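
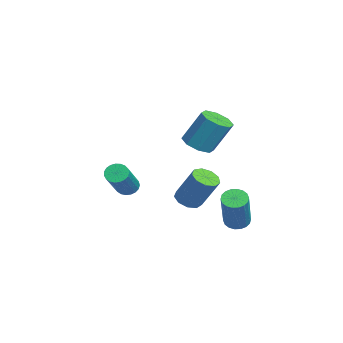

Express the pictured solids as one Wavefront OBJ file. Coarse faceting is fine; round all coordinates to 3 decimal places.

v -0.144 2.856 -3.044
v 0.144 2.504 -3.316
v 1.391 2.232 -1.649
v 1.104 2.584 -1.376
v 0.252 2.708 -3.364
v 1.499 2.436 -1.696
v 0.282 2.941 -3.348
v 1.529 2.67 -1.681
v 0.227 3.158 -3.272
v 1.475 2.886 -1.605
v 0.099 3.315 -3.151
v 1.347 3.043 -1.483
v -0.077 3.38 -3.008
v 1.171 3.109 -1.341
v -0.266 3.342 -2.873
v 0.981 3.071 -1.205
v -0.431 3.208 -2.771
v 0.816 2.936 -1.104
v -0.539 3.004 -2.724
v 0.708 2.732 -1.056
v -0.569 2.77 -2.739
v 0.678 2.499 -1.072
v -0.515 2.554 -2.815
v 0.733 2.282 -1.148
v -0.387 2.397 -2.937
v 0.861 2.125 -1.269
v -0.211 2.331 -3.079
v 1.037 2.06 -1.412
v -0.021 2.369 -3.215
v 1.226 2.098 -1.547
v -2.577 1.617 0.125
v -2.057 2.02 -0.167
v -1.843 2.767 1.243
v -2.363 2.363 1.535
v -2.555 2.251 -0.214
v -2.341 2.998 1.196
v -3.066 2.111 -0.063
v -2.852 2.857 1.348
v -3.29 1.681 0.199
v -3.077 2.427 1.609
v -3.097 1.213 0.417
v -2.883 1.96 1.827
v -2.599 0.982 0.464
v -2.385 1.729 1.874
v -2.088 1.123 0.312
v -1.874 1.869 1.723
v -1.863 1.553 0.051
v -1.65 2.299 1.461
v -4.622 -0.999 -2.837
v -4.272 -0.88 -3.189
v -2.768 -1.422 -1.874
v -3.118 -1.541 -1.523
v -4.296 -0.696 -3.086
v -2.791 -1.238 -1.771
v -4.376 -0.564 -2.94
v -2.872 -1.106 -1.625
v -4.498 -0.508 -2.776
v -2.994 -1.05 -1.462
v -4.642 -0.536 -2.623
v -3.138 -1.079 -1.309
v -4.783 -0.645 -2.507
v -3.279 -1.187 -1.193
v -4.896 -0.815 -2.448
v -3.391 -1.357 -1.134
v -4.961 -1.016 -2.457
v -3.457 -1.558 -1.142
v -4.968 -1.215 -2.531
v -3.464 -1.757 -1.216
v -4.915 -1.376 -2.658
v -3.411 -1.918 -1.343
v -4.811 -1.472 -2.816
v -3.307 -2.014 -1.501
v -4.675 -1.486 -2.978
v -3.171 -2.028 -1.663
v -4.53 -1.416 -3.115
v -3.025 -1.958 -1.801
v -4.4 -1.274 -3.205
v -2.896 -1.816 -1.89
v -4.309 -1.084 -3.231
v -2.805 -1.627 -1.916
v -2.032 1.181 -2.637
v -1.462 1.091 -2.834
v -0.878 1.729 -1.441
v -1.448 1.819 -1.243
v -1.596 1.469 -2.951
v -1.012 2.107 -1.558
v -1.933 1.712 -2.921
v -1.35 2.35 -1.527
v -2.317 1.706 -2.758
v -1.734 2.344 -1.364
v -2.568 1.455 -2.538
v -1.984 2.093 -1.144
v -2.567 1.076 -2.364
v -1.984 1.713 -0.971
v -2.316 0.745 -2.318
v -1.733 1.383 -0.925
v -1.932 0.619 -2.421
v -1.349 1.257 -1.028
v -1.595 0.756 -2.625
v -1.011 1.394 -1.232
f 2 1 5
f 2 5 3
f 3 5 6
f 3 6 4
f 5 1 7
f 5 7 6
f 6 7 8
f 6 8 4
f 7 1 9
f 7 9 8
f 8 9 10
f 8 10 4
f 9 1 11
f 9 11 10
f 10 11 12
f 10 12 4
f 11 1 13
f 11 13 12
f 12 13 14
f 12 14 4
f 13 1 15
f 13 15 14
f 14 15 16
f 14 16 4
f 15 1 17
f 15 17 16
f 16 17 18
f 16 18 4
f 17 1 19
f 17 19 18
f 18 19 20
f 18 20 4
f 19 1 21
f 19 21 20
f 20 21 22
f 20 22 4
f 21 1 23
f 21 23 22
f 22 23 24
f 22 24 4
f 23 1 25
f 23 25 24
f 24 25 26
f 24 26 4
f 25 1 27
f 25 27 26
f 26 27 28
f 26 28 4
f 27 1 29
f 27 29 28
f 28 29 30
f 28 30 4
f 29 1 2
f 29 2 30
f 30 2 3
f 30 3 4
f 32 31 35
f 32 35 33
f 33 35 36
f 33 36 34
f 35 31 37
f 35 37 36
f 36 37 38
f 36 38 34
f 37 31 39
f 37 39 38
f 38 39 40
f 38 40 34
f 39 31 41
f 39 41 40
f 40 41 42
f 40 42 34
f 41 31 43
f 41 43 42
f 42 43 44
f 42 44 34
f 43 31 45
f 43 45 44
f 44 45 46
f 44 46 34
f 45 31 47
f 45 47 46
f 46 47 48
f 46 48 34
f 47 31 32
f 47 32 48
f 48 32 33
f 48 33 34
f 50 49 53
f 50 53 51
f 51 53 54
f 51 54 52
f 53 49 55
f 53 55 54
f 54 55 56
f 54 56 52
f 55 49 57
f 55 57 56
f 56 57 58
f 56 58 52
f 57 49 59
f 57 59 58
f 58 59 60
f 58 60 52
f 59 49 61
f 59 61 60
f 60 61 62
f 60 62 52
f 61 49 63
f 61 63 62
f 62 63 64
f 62 64 52
f 63 49 65
f 63 65 64
f 64 65 66
f 64 66 52
f 65 49 67
f 65 67 66
f 66 67 68
f 66 68 52
f 67 49 69
f 67 69 68
f 68 69 70
f 68 70 52
f 69 49 71
f 69 71 70
f 70 71 72
f 70 72 52
f 71 49 73
f 71 73 72
f 72 73 74
f 72 74 52
f 73 49 75
f 73 75 74
f 74 75 76
f 74 76 52
f 75 49 77
f 75 77 76
f 76 77 78
f 76 78 52
f 77 49 79
f 77 79 78
f 78 79 80
f 78 80 52
f 79 49 50
f 79 50 80
f 80 50 51
f 80 51 52
f 82 81 85
f 82 85 83
f 83 85 86
f 83 86 84
f 85 81 87
f 85 87 86
f 86 87 88
f 86 88 84
f 87 81 89
f 87 89 88
f 88 89 90
f 88 90 84
f 89 81 91
f 89 91 90
f 90 91 92
f 90 92 84
f 91 81 93
f 91 93 92
f 92 93 94
f 92 94 84
f 93 81 95
f 93 95 94
f 94 95 96
f 94 96 84
f 95 81 97
f 95 97 96
f 96 97 98
f 96 98 84
f 97 81 99
f 97 99 98
f 98 99 100
f 98 100 84
f 99 81 82
f 99 82 100
f 100 82 83
f 100 83 84



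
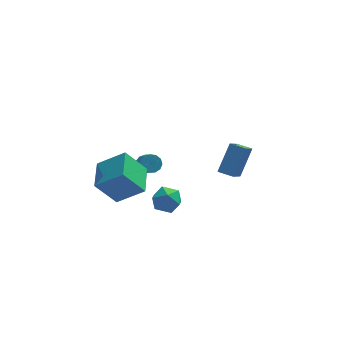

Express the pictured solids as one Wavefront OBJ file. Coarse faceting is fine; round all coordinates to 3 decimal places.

v 1.364 2.508 1.102
v 2.046 3.44 2.39
v 1.9 3.966 -0.237
v 2.582 4.898 1.051
v 2.078 2.142 0.989
v 2.76 3.074 2.277
v 2.614 3.6 -0.35
v 3.296 4.532 0.938
v -1.296 0.602 0.555
v -0.59 0.382 0.91
v -1.97 0.078 1.57
v -1.264 -0.142 1.925
v -1.466 0.651 1.87
v -1.049 0.975 1.242
v -1.511 -0.515 1.238
v -1.094 -0.191 0.61
v -0.723 -0.308 1.332
v -0.695 0.412 1.723
v -1.865 0.048 0.757
v -1.837 0.768 1.148
v -1.961 4.113 0.526
v -1.48 4.304 0.684
v -1.339 2.918 1.931
v -1.819 2.727 1.774
v -1.689 4.44 0.859
v -1.548 3.054 2.106
v -1.983 4.473 0.928
v -1.842 3.087 2.176
v -2.27 4.391 0.87
v -2.129 3.005 2.118
v -2.459 4.221 0.703
v -2.318 2.835 1.95
v -2.49 4.017 0.479
v -2.349 2.631 1.727
v -2.352 3.843 0.271
v -2.211 2.457 1.518
v -2.091 3.755 0.143
v -1.95 2.369 1.391
v -1.787 3.781 0.137
v -1.646 2.395 1.385
v -1.539 3.912 0.255
v -1.398 2.526 1.502
v -1.425 4.107 0.459
v -1.284 2.721 1.706
v -3.674 -0.687 2.11
v -4.677 -0.72 3.432
v -3.469 0.908 2.305
v -4.472 0.875 3.627
v -2.368 -0.975 3.093
v -3.371 -1.008 4.415
v -2.163 0.62 3.288
v -3.166 0.587 4.61
f 2 4 1
f 5 2 1
f 1 4 3
f 3 5 1
f 2 8 4
f 6 2 5
f 6 8 2
f 4 8 3
f 7 5 3
f 3 8 7
f 7 6 5
f 8 6 7
f 9 20 14
f 9 14 10
f 9 10 16
f 9 16 19
f 9 19 20
f 10 14 18
f 14 20 13
f 20 19 11
f 19 16 15
f 16 10 17
f 12 18 13
f 12 13 11
f 12 11 15
f 12 15 17
f 12 17 18
f 13 18 14
f 11 13 20
f 15 11 19
f 17 15 16
f 18 17 10
f 22 21 25
f 22 25 23
f 23 25 26
f 23 26 24
f 25 21 27
f 25 27 26
f 26 27 28
f 26 28 24
f 27 21 29
f 27 29 28
f 28 29 30
f 28 30 24
f 29 21 31
f 29 31 30
f 30 31 32
f 30 32 24
f 31 21 33
f 31 33 32
f 32 33 34
f 32 34 24
f 33 21 35
f 33 35 34
f 34 35 36
f 34 36 24
f 35 21 37
f 35 37 36
f 36 37 38
f 36 38 24
f 37 21 39
f 37 39 38
f 38 39 40
f 38 40 24
f 39 21 41
f 39 41 40
f 40 41 42
f 40 42 24
f 41 21 43
f 41 43 42
f 42 43 44
f 42 44 24
f 43 21 22
f 43 22 44
f 44 22 23
f 44 23 24
f 46 48 45
f 49 46 45
f 45 48 47
f 47 49 45
f 46 52 48
f 50 46 49
f 50 52 46
f 48 52 47
f 51 49 47
f 47 52 51
f 51 50 49
f 52 50 51



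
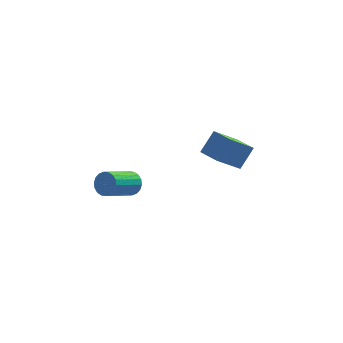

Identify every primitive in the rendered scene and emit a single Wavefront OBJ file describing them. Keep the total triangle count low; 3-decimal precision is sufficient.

v 3.373 1.767 -2.427
v 1.957 1.062 -1.06
v 2.585 3.008 -2.603
v 1.169 2.303 -1.236
v 4.191 2.457 -1.224
v 2.775 1.752 0.143
v 3.403 3.698 -1.4
v 1.987 2.993 -0.033
v -3.01 -1.88 -0.282
v -2.581 -1.842 0.369
v -4.001 -3.002 1.372
v -4.43 -3.04 0.722
v -2.788 -1.565 0.396
v -4.208 -2.725 1.4
v -3.039 -1.35 0.29
v -4.459 -2.51 1.293
v -3.285 -1.24 0.07
v -4.704 -2.4 1.074
v -3.476 -1.257 -0.219
v -4.895 -2.417 0.784
v -3.574 -1.397 -0.521
v -4.994 -2.557 0.482
v -3.561 -1.633 -0.776
v -4.981 -2.793 0.228
v -3.439 -1.918 -0.932
v -4.859 -3.078 0.071
v -3.232 -2.195 -0.96
v -4.652 -3.355 0.044
v -2.981 -2.41 -0.853
v -4.401 -3.57 0.15
v -2.736 -2.52 -0.634
v -4.155 -3.68 0.37
v -2.545 -2.503 -0.344
v -3.964 -3.663 0.659
v -2.446 -2.363 -0.042
v -3.866 -3.523 0.961
v -2.459 -2.127 0.212
v -3.879 -3.287 1.216
f 2 4 1
f 5 2 1
f 1 4 3
f 3 5 1
f 2 8 4
f 6 2 5
f 6 8 2
f 4 8 3
f 7 5 3
f 3 8 7
f 7 6 5
f 8 6 7
f 10 9 13
f 10 13 11
f 11 13 14
f 11 14 12
f 13 9 15
f 13 15 14
f 14 15 16
f 14 16 12
f 15 9 17
f 15 17 16
f 16 17 18
f 16 18 12
f 17 9 19
f 17 19 18
f 18 19 20
f 18 20 12
f 19 9 21
f 19 21 20
f 20 21 22
f 20 22 12
f 21 9 23
f 21 23 22
f 22 23 24
f 22 24 12
f 23 9 25
f 23 25 24
f 24 25 26
f 24 26 12
f 25 9 27
f 25 27 26
f 26 27 28
f 26 28 12
f 27 9 29
f 27 29 28
f 28 29 30
f 28 30 12
f 29 9 31
f 29 31 30
f 30 31 32
f 30 32 12
f 31 9 33
f 31 33 32
f 32 33 34
f 32 34 12
f 33 9 35
f 33 35 34
f 34 35 36
f 34 36 12
f 35 9 37
f 35 37 36
f 36 37 38
f 36 38 12
f 37 9 10
f 37 10 38
f 38 10 11
f 38 11 12



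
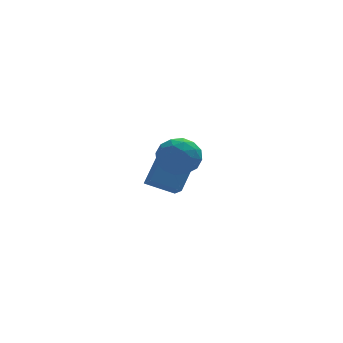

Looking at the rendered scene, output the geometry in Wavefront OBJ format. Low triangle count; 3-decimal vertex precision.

v -0.209 -2.328 4.368
v 0.72 -2.153 3.615
v -0.7 -3.947 3.385
v 0.229 -3.772 2.632
v 0.433 -4.081 3.783
v 0.737 -3.081 4.391
v -0.717 -3.019 2.609
v -0.413 -2.019 3.217
v 0.407 -2.58 2.528
v 1.118 -3.236 3.254
v -1.098 -2.864 3.746
v -0.387 -3.52 4.472
v 0.299 -2.098 4.078
v -0.279 -4.002 2.922
v -0.159 -4.183 3.599
v 0.388 -4.08 3.156
v 0.308 -2.644 4.534
v 0.855 -2.541 4.091
v 0.686 -3.674 4.19
v -0.835 -3.559 2.909
v -0.288 -3.456 2.466
v -0.368 -2.02 3.844
v 0.179 -1.917 3.401
v -0.666 -2.426 2.81
v 0.661 -2.247 2.996
v 0.372 -3.198 2.419
v -0.184 -2.756 2.405
v -0.006 -2.168 2.762
v 1.079 -2.632 3.423
v 0.79 -3.584 2.845
v 0.91 -3.766 3.522
v 1.088 -3.178 3.879
v 0.894 -2.884 2.784
v -0.77 -2.516 4.155
v -1.059 -3.468 3.577
v -1.068 -2.922 3.121
v -0.89 -2.334 3.478
v -0.352 -2.902 4.581
v -0.641 -3.853 4.004
v 0.026 -3.932 4.238
v 0.204 -3.344 4.595
v -0.874 -3.216 4.216
v -0.321 2.018 -0.44
v 0.687 3.114 1.153
v -0.42 3.148 -1.154
v 0.588 4.243 0.439
v 1.252 1.677 -1.199
v 2.26 2.772 0.394
v 1.153 2.806 -1.913
v 2.161 3.902 -0.32
f 1 38 17
f 38 12 41
f 17 41 6
f 38 41 17
f 1 17 13
f 17 6 18
f 13 18 2
f 17 18 13
f 1 13 22
f 13 2 23
f 22 23 8
f 13 23 22
f 1 22 34
f 22 8 37
f 34 37 11
f 22 37 34
f 1 34 38
f 34 11 42
f 38 42 12
f 34 42 38
f 2 18 29
f 18 6 32
f 29 32 10
f 18 32 29
f 6 41 19
f 41 12 40
f 19 40 5
f 41 40 19
f 12 42 39
f 42 11 35
f 39 35 3
f 42 35 39
f 11 37 36
f 37 8 24
f 36 24 7
f 37 24 36
f 8 23 28
f 23 2 25
f 28 25 9
f 23 25 28
f 4 30 16
f 30 10 31
f 16 31 5
f 30 31 16
f 4 16 14
f 16 5 15
f 14 15 3
f 16 15 14
f 4 14 21
f 14 3 20
f 21 20 7
f 14 20 21
f 4 21 26
f 21 7 27
f 26 27 9
f 21 27 26
f 4 26 30
f 26 9 33
f 30 33 10
f 26 33 30
f 5 31 19
f 31 10 32
f 19 32 6
f 31 32 19
f 3 15 39
f 15 5 40
f 39 40 12
f 15 40 39
f 7 20 36
f 20 3 35
f 36 35 11
f 20 35 36
f 9 27 28
f 27 7 24
f 28 24 8
f 27 24 28
f 10 33 29
f 33 9 25
f 29 25 2
f 33 25 29
f 44 46 43
f 47 44 43
f 43 46 45
f 45 47 43
f 44 50 46
f 48 44 47
f 48 50 44
f 46 50 45
f 49 47 45
f 45 50 49
f 49 48 47
f 50 48 49



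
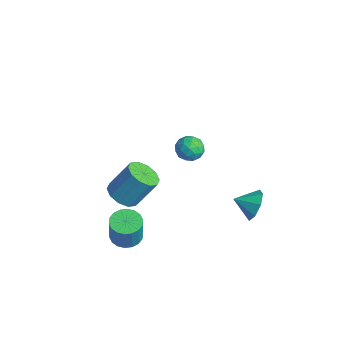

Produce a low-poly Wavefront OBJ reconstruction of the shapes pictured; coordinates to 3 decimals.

v 1.901 -0.148 4.041
v 2.45 -0.468 4.592
v 1.97 -1.292 3.308
v 2.519 -1.612 3.859
v 1.717 -1.495 4.084
v 1.675 -0.788 4.537
v 2.745 -0.972 3.363
v 2.703 -0.265 3.816
v 2.972 -0.977 4.173
v 2.336 -1.301 4.618
v 2.084 -0.459 3.282
v 1.448 -0.783 3.727
v 2.17 -0.207 4.381
v 2.25 -1.553 3.519
v 1.779 -1.484 3.651
v 2.102 -1.672 3.975
v 1.714 -0.396 4.349
v 2.037 -0.584 4.673
v 1.605 -1.188 4.374
v 2.383 -1.176 3.227
v 2.706 -1.364 3.551
v 2.318 -0.088 3.925
v 2.641 -0.276 4.249
v 2.815 -0.572 3.526
v 2.799 -0.695 4.458
v 2.839 -1.368 4.027
v 2.973 -0.991 3.736
v 2.948 -0.575 4.002
v 2.426 -0.885 4.72
v 2.466 -1.558 4.289
v 1.994 -1.489 4.422
v 1.97 -1.073 4.688
v 2.732 -1.185 4.474
v 1.954 -0.202 3.611
v 1.994 -0.875 3.18
v 2.45 -0.687 3.212
v 2.426 -0.271 3.478
v 1.581 -0.392 3.873
v 1.621 -1.065 3.442
v 1.472 -1.185 3.898
v 1.447 -0.769 4.164
v 1.688 -0.575 3.426
v -2.434 -2.68 -3.262
v -1.405 -2.832 -3.411
v -0.978 -1.691 -1.628
v -2.006 -1.54 -1.478
v -1.575 -2.286 -3.72
v -1.148 -1.145 -1.936
v -2.072 -1.892 -3.853
v -1.645 -0.751 -2.069
v -2.708 -1.798 -3.761
v -2.281 -0.657 -1.977
v -3.239 -2.042 -3.478
v -2.811 -0.901 -1.694
v -3.462 -2.529 -3.112
v -3.035 -1.388 -1.329
v -3.292 -3.075 -2.804
v -2.865 -1.934 -1.02
v -2.795 -3.469 -2.671
v -2.368 -2.328 -0.887
v -2.159 -3.563 -2.763
v -1.732 -2.422 -0.979
v -1.629 -3.319 -3.046
v -1.201 -2.178 -1.262
v 1.944 3.326 -3.084
v 2.509 2.685 -3.728
v 1.376 2.294 -2.556
v 2.893 2.836 -3.02
v 2.721 3.273 -2.35
v 2.094 3.742 -2.109
v 1.379 3.966 -2.44
v 0.995 3.816 -3.147
v 1.167 3.378 -3.818
v 1.794 2.91 -4.058
v 0.188 -3.723 -4.209
v 1.086 -3.797 -4.439
v 1.51 -3.991 -2.721
v 0.612 -3.917 -2.491
v 1.039 -3.39 -4.381
v 1.463 -3.583 -2.664
v 0.823 -3.049 -4.29
v 1.247 -3.242 -2.572
v 0.482 -2.841 -4.182
v 0.906 -3.035 -2.464
v 0.082 -2.808 -4.08
v 0.506 -3.002 -2.362
v -0.297 -2.957 -4.003
v 0.127 -3.15 -2.285
v -0.579 -3.257 -3.967
v -0.155 -3.45 -2.249
v -0.71 -3.649 -3.979
v -0.286 -3.843 -2.261
v -0.663 -4.057 -4.036
v -0.239 -4.25 -2.319
v -0.447 -4.398 -4.128
v -0.023 -4.591 -2.41
v -0.106 -4.605 -4.236
v 0.318 -4.799 -2.518
v 0.294 -4.638 -4.338
v 0.718 -4.832 -2.62
v 0.673 -4.49 -4.415
v 1.097 -4.683 -2.697
v 0.955 -4.19 -4.451
v 1.379 -4.383 -2.733
f 1 38 17
f 38 12 41
f 17 41 6
f 38 41 17
f 1 17 13
f 17 6 18
f 13 18 2
f 17 18 13
f 1 13 22
f 13 2 23
f 22 23 8
f 13 23 22
f 1 22 34
f 22 8 37
f 34 37 11
f 22 37 34
f 1 34 38
f 34 11 42
f 38 42 12
f 34 42 38
f 2 18 29
f 18 6 32
f 29 32 10
f 18 32 29
f 6 41 19
f 41 12 40
f 19 40 5
f 41 40 19
f 12 42 39
f 42 11 35
f 39 35 3
f 42 35 39
f 11 37 36
f 37 8 24
f 36 24 7
f 37 24 36
f 8 23 28
f 23 2 25
f 28 25 9
f 23 25 28
f 4 30 16
f 30 10 31
f 16 31 5
f 30 31 16
f 4 16 14
f 16 5 15
f 14 15 3
f 16 15 14
f 4 14 21
f 14 3 20
f 21 20 7
f 14 20 21
f 4 21 26
f 21 7 27
f 26 27 9
f 21 27 26
f 4 26 30
f 26 9 33
f 30 33 10
f 26 33 30
f 5 31 19
f 31 10 32
f 19 32 6
f 31 32 19
f 3 15 39
f 15 5 40
f 39 40 12
f 15 40 39
f 7 20 36
f 20 3 35
f 36 35 11
f 20 35 36
f 9 27 28
f 27 7 24
f 28 24 8
f 27 24 28
f 10 33 29
f 33 9 25
f 29 25 2
f 33 25 29
f 44 43 47
f 44 47 45
f 45 47 48
f 45 48 46
f 47 43 49
f 47 49 48
f 48 49 50
f 48 50 46
f 49 43 51
f 49 51 50
f 50 51 52
f 50 52 46
f 51 43 53
f 51 53 52
f 52 53 54
f 52 54 46
f 53 43 55
f 53 55 54
f 54 55 56
f 54 56 46
f 55 43 57
f 55 57 56
f 56 57 58
f 56 58 46
f 57 43 59
f 57 59 58
f 58 59 60
f 58 60 46
f 59 43 61
f 59 61 60
f 60 61 62
f 60 62 46
f 61 43 63
f 61 63 62
f 62 63 64
f 62 64 46
f 63 43 44
f 63 44 64
f 64 44 45
f 64 45 46
f 66 65 68
f 66 68 67
f 68 65 69
f 68 69 67
f 69 65 70
f 69 70 67
f 70 65 71
f 70 71 67
f 71 65 72
f 71 72 67
f 72 65 73
f 72 73 67
f 73 65 74
f 73 74 67
f 74 65 66
f 74 66 67
f 76 75 79
f 76 79 77
f 77 79 80
f 77 80 78
f 79 75 81
f 79 81 80
f 80 81 82
f 80 82 78
f 81 75 83
f 81 83 82
f 82 83 84
f 82 84 78
f 83 75 85
f 83 85 84
f 84 85 86
f 84 86 78
f 85 75 87
f 85 87 86
f 86 87 88
f 86 88 78
f 87 75 89
f 87 89 88
f 88 89 90
f 88 90 78
f 89 75 91
f 89 91 90
f 90 91 92
f 90 92 78
f 91 75 93
f 91 93 92
f 92 93 94
f 92 94 78
f 93 75 95
f 93 95 94
f 94 95 96
f 94 96 78
f 95 75 97
f 95 97 96
f 96 97 98
f 96 98 78
f 97 75 99
f 97 99 98
f 98 99 100
f 98 100 78
f 99 75 101
f 99 101 100
f 100 101 102
f 100 102 78
f 101 75 103
f 101 103 102
f 102 103 104
f 102 104 78
f 103 75 76
f 103 76 104
f 104 76 77
f 104 77 78



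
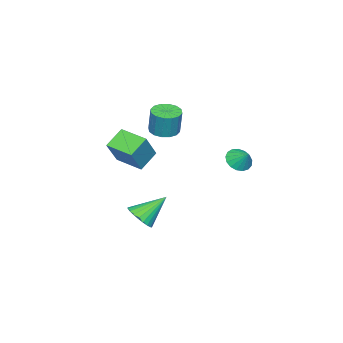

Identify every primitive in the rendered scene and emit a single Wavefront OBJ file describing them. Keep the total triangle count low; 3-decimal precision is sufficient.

v -3.666 2.754 -0.474
v -2.833 2.653 -0.7
v -3.354 3.526 0.334
v -2.965 2.963 -0.945
v -3.258 3.225 -1.081
v -3.645 3.379 -1.079
v -4.037 3.391 -0.938
v -4.344 3.256 -0.691
v -4.495 3.006 -0.394
v -4.457 2.699 -0.115
v -4.238 2.405 0.081
v -3.888 2.19 0.15
v -3.487 2.105 0.076
v -3.127 2.169 -0.124
v -2.891 2.366 -0.404
v 2.413 -0.228 -3.138
v 2.76 -0.786 -2.424
v 1.247 0.808 -1.762
v 3.01 -0.503 -2.425
v 3.17 -0.178 -2.534
v 3.215 0.14 -2.735
v 3.138 0.401 -2.998
v 2.95 0.567 -3.282
v 2.68 0.611 -3.544
v 2.37 0.528 -3.744
v 2.066 0.33 -3.852
v 1.816 0.046 -3.851
v 1.656 -0.279 -3.742
v 1.611 -0.596 -3.541
v 1.688 -0.857 -3.278
v 1.876 -1.023 -2.994
v 2.146 -1.068 -2.732
v 2.456 -0.984 -2.532
v 2.338 -0.747 2.545
v 3.535 -0.653 4.182
v 2.543 0.933 2.299
v 3.74 1.027 3.935
v 3.48 -1.007 1.725
v 4.677 -0.913 3.361
v 3.685 0.673 1.478
v 4.882 0.767 3.115
v -1.591 -0.984 1.927
v -0.753 -0.665 1.772
v -0.551 -0.396 3.418
v -1.389 -0.716 3.573
v -1.034 -0.288 1.745
v -0.832 -0.019 3.391
v -1.464 -0.098 1.767
v -1.262 0.171 3.413
v -1.928 -0.145 1.831
v -1.727 0.124 3.477
v -2.302 -0.417 1.921
v -2.1 -0.148 3.568
v -2.485 -0.841 2.013
v -2.284 -0.572 3.659
v -2.429 -1.304 2.082
v -2.227 -1.035 3.728
v -2.148 -1.681 2.109
v -1.946 -1.412 3.755
v -1.718 -1.871 2.087
v -1.516 -1.602 3.733
v -1.253 -1.824 2.023
v -1.052 -1.555 3.669
v -0.88 -1.552 1.932
v -0.678 -1.283 3.579
v -0.696 -1.128 1.841
v -0.495 -0.859 3.487
f 2 1 4
f 2 4 3
f 4 1 5
f 4 5 3
f 5 1 6
f 5 6 3
f 6 1 7
f 6 7 3
f 7 1 8
f 7 8 3
f 8 1 9
f 8 9 3
f 9 1 10
f 9 10 3
f 10 1 11
f 10 11 3
f 11 1 12
f 11 12 3
f 12 1 13
f 12 13 3
f 13 1 14
f 13 14 3
f 14 1 15
f 14 15 3
f 15 1 2
f 15 2 3
f 17 16 19
f 17 19 18
f 19 16 20
f 19 20 18
f 20 16 21
f 20 21 18
f 21 16 22
f 21 22 18
f 22 16 23
f 22 23 18
f 23 16 24
f 23 24 18
f 24 16 25
f 24 25 18
f 25 16 26
f 25 26 18
f 26 16 27
f 26 27 18
f 27 16 28
f 27 28 18
f 28 16 29
f 28 29 18
f 29 16 30
f 29 30 18
f 30 16 31
f 30 31 18
f 31 16 32
f 31 32 18
f 32 16 33
f 32 33 18
f 33 16 17
f 33 17 18
f 35 37 34
f 38 35 34
f 34 37 36
f 36 38 34
f 35 41 37
f 39 35 38
f 39 41 35
f 37 41 36
f 40 38 36
f 36 41 40
f 40 39 38
f 41 39 40
f 43 42 46
f 43 46 44
f 44 46 47
f 44 47 45
f 46 42 48
f 46 48 47
f 47 48 49
f 47 49 45
f 48 42 50
f 48 50 49
f 49 50 51
f 49 51 45
f 50 42 52
f 50 52 51
f 51 52 53
f 51 53 45
f 52 42 54
f 52 54 53
f 53 54 55
f 53 55 45
f 54 42 56
f 54 56 55
f 55 56 57
f 55 57 45
f 56 42 58
f 56 58 57
f 57 58 59
f 57 59 45
f 58 42 60
f 58 60 59
f 59 60 61
f 59 61 45
f 60 42 62
f 60 62 61
f 61 62 63
f 61 63 45
f 62 42 64
f 62 64 63
f 63 64 65
f 63 65 45
f 64 42 66
f 64 66 65
f 65 66 67
f 65 67 45
f 66 42 43
f 66 43 67
f 67 43 44
f 67 44 45



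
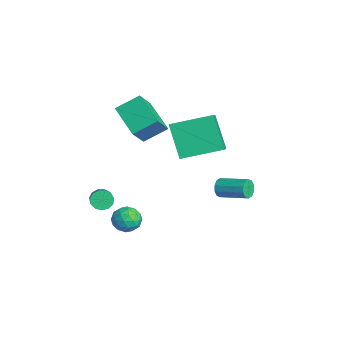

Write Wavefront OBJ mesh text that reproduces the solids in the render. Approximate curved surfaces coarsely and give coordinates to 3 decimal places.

v -5.147 -1.893 1.637
v -4.387 -2.616 2.791
v -5.093 -0.7 2.348
v -4.333 -1.423 3.503
v -3.507 -1.477 0.817
v -2.747 -2.2 1.972
v -3.453 -0.284 1.529
v -2.693 -1.007 2.683
v -2.966 2.175 -2.841
v -2.69 2.099 -3.322
v -1.657 3.19 -2.9
v -1.934 3.265 -2.419
v -2.928 2.345 -3.373
v -1.896 3.436 -2.951
v -3.181 2.526 -3.221
v -2.149 3.616 -2.799
v -3.352 2.572 -2.924
v -2.32 3.663 -2.501
v -3.376 2.467 -2.595
v -2.343 3.557 -2.172
v -3.243 2.25 -2.36
v -2.21 3.341 -1.938
v -3.004 2.004 -2.309
v -1.972 3.095 -1.887
v -2.751 1.824 -2.461
v -1.719 2.914 -2.039
v -2.58 1.777 -2.759
v -1.548 2.868 -2.336
v -2.557 1.883 -3.088
v -1.524 2.973 -2.665
v -4.485 -3.362 -3.611
v -4.154 -3.119 -4.02
v -2.724 -3.415 -3.039
v -3.055 -3.658 -2.629
v -4.243 -2.878 -3.818
v -2.812 -3.174 -2.837
v -4.408 -2.791 -3.551
v -2.978 -3.086 -2.569
v -4.599 -2.885 -3.302
v -3.168 -3.18 -2.32
v -4.753 -3.13 -3.151
v -3.322 -3.426 -2.17
v -4.822 -3.45 -3.146
v -3.391 -3.745 -2.165
v -4.784 -3.741 -3.289
v -3.354 -4.037 -2.308
v -4.652 -3.913 -3.534
v -3.221 -4.208 -2.552
v -4.466 -3.909 -3.803
v -3.036 -4.205 -2.822
v -4.287 -3.732 -4.011
v -2.856 -4.028 -3.03
v -4.171 -3.438 -4.092
v -2.74 -3.733 -3.111
v -0.395 -2.81 -1.773
v 0.223 -2.714 -2.199
v 0.077 -3.846 -1.321
v 0.695 -3.75 -1.747
v 0.559 -3.283 -1.167
v 0.268 -2.642 -1.447
v 0.032 -3.918 -2.073
v -0.259 -3.277 -2.353
v 0.488 -3.399 -2.385
v 0.813 -3.007 -1.825
v -0.513 -3.553 -1.695
v -0.188 -3.161 -1.135
v -0.127 -2.671 -2.026
v 0.427 -3.889 -1.494
v 0.347 -3.614 -1.154
v 0.711 -3.558 -1.404
v -0.101 -2.629 -1.584
v 0.262 -2.573 -1.834
v 0.459 -2.907 -1.228
v 0.038 -3.987 -1.686
v 0.401 -3.931 -1.936
v -0.411 -3.002 -2.116
v -0.047 -2.946 -2.366
v -0.159 -3.653 -2.292
v 0.392 -3.017 -2.385
v 0.669 -3.626 -2.12
v 0.279 -3.725 -2.311
v 0.108 -3.348 -2.476
v 0.583 -2.787 -2.056
v 0.86 -3.396 -1.791
v 0.78 -3.121 -1.45
v 0.609 -2.745 -1.614
v 0.738 -3.189 -2.165
v -0.56 -3.164 -1.729
v -0.283 -3.773 -1.464
v -0.309 -3.815 -1.906
v -0.48 -3.439 -2.07
v -0.369 -2.934 -1.4
v -0.092 -3.543 -1.135
v 0.192 -3.212 -1.044
v 0.021 -2.835 -1.209
v -0.438 -3.371 -1.355
v -3.356 -0.16 1.887
v -1.867 -0.703 2.934
v -2.974 1.881 2.401
v -1.484 1.339 3.448
v -2.156 0.021 0.272
v -0.666 -0.521 1.319
v -1.773 2.063 0.786
v -0.284 1.52 1.833
f 2 4 1
f 5 2 1
f 1 4 3
f 3 5 1
f 2 8 4
f 6 2 5
f 6 8 2
f 4 8 3
f 7 5 3
f 3 8 7
f 7 6 5
f 8 6 7
f 10 9 13
f 10 13 11
f 11 13 14
f 11 14 12
f 13 9 15
f 13 15 14
f 14 15 16
f 14 16 12
f 15 9 17
f 15 17 16
f 16 17 18
f 16 18 12
f 17 9 19
f 17 19 18
f 18 19 20
f 18 20 12
f 19 9 21
f 19 21 20
f 20 21 22
f 20 22 12
f 21 9 23
f 21 23 22
f 22 23 24
f 22 24 12
f 23 9 25
f 23 25 24
f 24 25 26
f 24 26 12
f 25 9 27
f 25 27 26
f 26 27 28
f 26 28 12
f 27 9 29
f 27 29 28
f 28 29 30
f 28 30 12
f 29 9 10
f 29 10 30
f 30 10 11
f 30 11 12
f 32 31 35
f 32 35 33
f 33 35 36
f 33 36 34
f 35 31 37
f 35 37 36
f 36 37 38
f 36 38 34
f 37 31 39
f 37 39 38
f 38 39 40
f 38 40 34
f 39 31 41
f 39 41 40
f 40 41 42
f 40 42 34
f 41 31 43
f 41 43 42
f 42 43 44
f 42 44 34
f 43 31 45
f 43 45 44
f 44 45 46
f 44 46 34
f 45 31 47
f 45 47 46
f 46 47 48
f 46 48 34
f 47 31 49
f 47 49 48
f 48 49 50
f 48 50 34
f 49 31 51
f 49 51 50
f 50 51 52
f 50 52 34
f 51 31 53
f 51 53 52
f 52 53 54
f 52 54 34
f 53 31 32
f 53 32 54
f 54 32 33
f 54 33 34
f 55 92 71
f 92 66 95
f 71 95 60
f 92 95 71
f 55 71 67
f 71 60 72
f 67 72 56
f 71 72 67
f 55 67 76
f 67 56 77
f 76 77 62
f 67 77 76
f 55 76 88
f 76 62 91
f 88 91 65
f 76 91 88
f 55 88 92
f 88 65 96
f 92 96 66
f 88 96 92
f 56 72 83
f 72 60 86
f 83 86 64
f 72 86 83
f 60 95 73
f 95 66 94
f 73 94 59
f 95 94 73
f 66 96 93
f 96 65 89
f 93 89 57
f 96 89 93
f 65 91 90
f 91 62 78
f 90 78 61
f 91 78 90
f 62 77 82
f 77 56 79
f 82 79 63
f 77 79 82
f 58 84 70
f 84 64 85
f 70 85 59
f 84 85 70
f 58 70 68
f 70 59 69
f 68 69 57
f 70 69 68
f 58 68 75
f 68 57 74
f 75 74 61
f 68 74 75
f 58 75 80
f 75 61 81
f 80 81 63
f 75 81 80
f 58 80 84
f 80 63 87
f 84 87 64
f 80 87 84
f 59 85 73
f 85 64 86
f 73 86 60
f 85 86 73
f 57 69 93
f 69 59 94
f 93 94 66
f 69 94 93
f 61 74 90
f 74 57 89
f 90 89 65
f 74 89 90
f 63 81 82
f 81 61 78
f 82 78 62
f 81 78 82
f 64 87 83
f 87 63 79
f 83 79 56
f 87 79 83
f 98 100 97
f 101 98 97
f 97 100 99
f 99 101 97
f 98 104 100
f 102 98 101
f 102 104 98
f 100 104 99
f 103 101 99
f 99 104 103
f 103 102 101
f 104 102 103



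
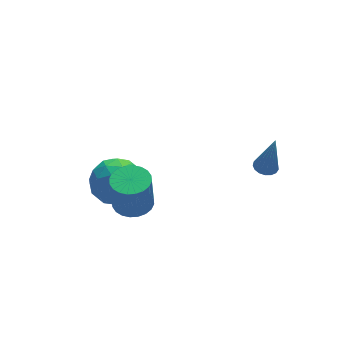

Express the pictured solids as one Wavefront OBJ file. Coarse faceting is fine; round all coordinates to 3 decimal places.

v 2.718 -3.455 1.416
v 3.14 -3.727 1.323
v 2.982 -3.665 3.224
v 3.221 -3.497 1.338
v 3.186 -3.258 1.37
v 3.045 -3.064 1.413
v 2.829 -2.959 1.457
v 2.587 -2.968 1.491
v 2.376 -3.089 1.508
v 2.243 -3.294 1.503
v 2.219 -3.535 1.479
v 2.309 -3.759 1.44
v 2.493 -3.913 1.395
v 2.729 -3.962 1.355
v 2.962 -3.895 1.329
v -2.992 1.039 -2.067
v -2.174 1.709 -1.502
v -1.586 0.191 -3.098
v -0.768 0.861 -2.533
v -1.357 0.004 -1.936
v -2.227 0.529 -1.299
v -1.533 1.371 -3.301
v -2.403 1.896 -2.664
v -1.273 1.914 -2.264
v -1.164 1.069 -1.421
v -2.596 0.831 -3.179
v -2.487 -0.014 -2.336
v -2.707 1.449 -1.694
v -1.053 0.451 -2.906
v -1.4 -0.052 -2.555
v -0.919 0.342 -2.223
v -2.738 0.755 -1.575
v -2.257 1.148 -1.243
v -1.777 0.147 -1.498
v -1.503 0.752 -3.357
v -1.022 1.145 -3.025
v -2.841 1.558 -2.377
v -2.36 1.952 -2.045
v -1.983 1.753 -3.102
v -1.696 1.963 -1.81
v -0.869 1.464 -2.416
v -1.319 1.764 -2.867
v -1.83 2.072 -2.493
v -1.632 1.466 -1.314
v -0.805 0.968 -1.92
v -1.152 0.464 -1.57
v -1.663 0.773 -1.195
v -1.102 1.587 -1.762
v -2.955 0.932 -2.68
v -2.128 0.434 -3.286
v -2.097 1.127 -3.405
v -2.608 1.436 -3.03
v -2.891 0.436 -2.184
v -2.064 -0.063 -2.79
v -1.93 -0.172 -2.107
v -2.441 0.136 -1.733
v -2.658 0.313 -2.838
v -2.322 -2.329 -0.162
v -1.538 -2.098 -0.095
v -1.654 -2.181 1.549
v -2.438 -2.411 1.482
v -1.687 -1.815 -0.091
v -1.803 -1.897 1.553
v -1.932 -1.61 -0.098
v -2.049 -1.693 1.546
v -2.237 -1.515 -0.115
v -2.354 -1.597 1.529
v -2.555 -1.543 -0.139
v -2.671 -1.625 1.505
v -2.837 -1.691 -0.166
v -2.954 -1.773 1.477
v -3.041 -1.936 -0.193
v -3.157 -2.019 1.451
v -3.135 -2.241 -0.215
v -3.252 -2.323 1.429
v -3.106 -2.559 -0.229
v -3.222 -2.642 1.415
v -2.957 -2.843 -0.233
v -3.073 -2.925 1.411
v -2.711 -3.047 -0.226
v -2.828 -3.13 1.418
v -2.406 -3.143 -0.209
v -2.523 -3.225 1.435
v -2.089 -3.115 -0.185
v -2.205 -3.197 1.459
v -1.806 -2.967 -0.157
v -1.923 -3.049 1.486
v -1.603 -2.721 -0.131
v -1.719 -2.804 1.513
v -1.508 -2.417 -0.109
v -1.625 -2.499 1.535
f 2 1 4
f 2 4 3
f 4 1 5
f 4 5 3
f 5 1 6
f 5 6 3
f 6 1 7
f 6 7 3
f 7 1 8
f 7 8 3
f 8 1 9
f 8 9 3
f 9 1 10
f 9 10 3
f 10 1 11
f 10 11 3
f 11 1 12
f 11 12 3
f 12 1 13
f 12 13 3
f 13 1 14
f 13 14 3
f 14 1 15
f 14 15 3
f 15 1 2
f 15 2 3
f 16 53 32
f 53 27 56
f 32 56 21
f 53 56 32
f 16 32 28
f 32 21 33
f 28 33 17
f 32 33 28
f 16 28 37
f 28 17 38
f 37 38 23
f 28 38 37
f 16 37 49
f 37 23 52
f 49 52 26
f 37 52 49
f 16 49 53
f 49 26 57
f 53 57 27
f 49 57 53
f 17 33 44
f 33 21 47
f 44 47 25
f 33 47 44
f 21 56 34
f 56 27 55
f 34 55 20
f 56 55 34
f 27 57 54
f 57 26 50
f 54 50 18
f 57 50 54
f 26 52 51
f 52 23 39
f 51 39 22
f 52 39 51
f 23 38 43
f 38 17 40
f 43 40 24
f 38 40 43
f 19 45 31
f 45 25 46
f 31 46 20
f 45 46 31
f 19 31 29
f 31 20 30
f 29 30 18
f 31 30 29
f 19 29 36
f 29 18 35
f 36 35 22
f 29 35 36
f 19 36 41
f 36 22 42
f 41 42 24
f 36 42 41
f 19 41 45
f 41 24 48
f 45 48 25
f 41 48 45
f 20 46 34
f 46 25 47
f 34 47 21
f 46 47 34
f 18 30 54
f 30 20 55
f 54 55 27
f 30 55 54
f 22 35 51
f 35 18 50
f 51 50 26
f 35 50 51
f 24 42 43
f 42 22 39
f 43 39 23
f 42 39 43
f 25 48 44
f 48 24 40
f 44 40 17
f 48 40 44
f 59 58 62
f 59 62 60
f 60 62 63
f 60 63 61
f 62 58 64
f 62 64 63
f 63 64 65
f 63 65 61
f 64 58 66
f 64 66 65
f 65 66 67
f 65 67 61
f 66 58 68
f 66 68 67
f 67 68 69
f 67 69 61
f 68 58 70
f 68 70 69
f 69 70 71
f 69 71 61
f 70 58 72
f 70 72 71
f 71 72 73
f 71 73 61
f 72 58 74
f 72 74 73
f 73 74 75
f 73 75 61
f 74 58 76
f 74 76 75
f 75 76 77
f 75 77 61
f 76 58 78
f 76 78 77
f 77 78 79
f 77 79 61
f 78 58 80
f 78 80 79
f 79 80 81
f 79 81 61
f 80 58 82
f 80 82 81
f 81 82 83
f 81 83 61
f 82 58 84
f 82 84 83
f 83 84 85
f 83 85 61
f 84 58 86
f 84 86 85
f 85 86 87
f 85 87 61
f 86 58 88
f 86 88 87
f 87 88 89
f 87 89 61
f 88 58 90
f 88 90 89
f 89 90 91
f 89 91 61
f 90 58 59
f 90 59 91
f 91 59 60
f 91 60 61



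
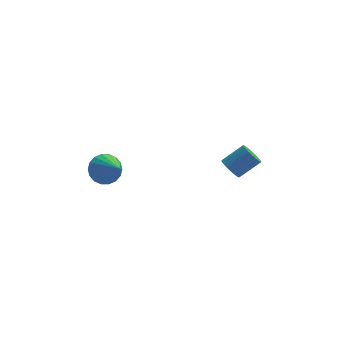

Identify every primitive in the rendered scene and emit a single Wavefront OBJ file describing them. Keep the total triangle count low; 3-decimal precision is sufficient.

v 2.338 2.36 0.359
v 2.735 1.711 0.238
v 3.919 2.252 1.22
v 3.522 2.9 1.341
v 2.843 1.9 0.003
v 4.027 2.441 0.985
v 2.864 2.169 -0.17
v 4.048 2.709 0.812
v 2.794 2.47 -0.251
v 3.978 3.011 0.73
v 2.645 2.753 -0.227
v 3.829 3.293 0.754
v 2.443 2.967 -0.102
v 3.627 3.508 0.879
v 2.223 3.077 0.103
v 3.407 3.617 1.085
v 2.023 3.062 0.352
v 3.207 3.603 1.334
v 1.877 2.926 0.603
v 3.061 3.467 1.585
v 1.811 2.692 0.811
v 2.995 3.233 1.793
v 1.836 2.401 0.942
v 3.02 2.942 1.923
v 1.948 2.102 0.971
v 3.132 2.643 1.953
v 2.127 1.848 0.895
v 3.311 2.389 1.877
v 2.343 1.683 0.726
v 3.527 2.223 1.708
v 2.558 1.634 0.494
v 3.742 2.175 1.475
v -4.365 -0.691 2.155
v -3.855 0.07 2.626
v -3.395 -1.989 3.205
v -4.223 0.012 2.894
v -4.618 -0.185 3.016
v -4.964 -0.482 2.967
v -5.19 -0.821 2.757
v -5.253 -1.134 2.428
v -5.141 -1.359 2.045
v -4.874 -1.452 1.684
v -4.507 -1.394 1.416
v -4.111 -1.197 1.295
v -3.766 -0.9 1.344
v -3.539 -0.561 1.553
v -3.476 -0.248 1.882
v -3.589 -0.023 2.265
f 2 1 5
f 2 5 3
f 3 5 6
f 3 6 4
f 5 1 7
f 5 7 6
f 6 7 8
f 6 8 4
f 7 1 9
f 7 9 8
f 8 9 10
f 8 10 4
f 9 1 11
f 9 11 10
f 10 11 12
f 10 12 4
f 11 1 13
f 11 13 12
f 12 13 14
f 12 14 4
f 13 1 15
f 13 15 14
f 14 15 16
f 14 16 4
f 15 1 17
f 15 17 16
f 16 17 18
f 16 18 4
f 17 1 19
f 17 19 18
f 18 19 20
f 18 20 4
f 19 1 21
f 19 21 20
f 20 21 22
f 20 22 4
f 21 1 23
f 21 23 22
f 22 23 24
f 22 24 4
f 23 1 25
f 23 25 24
f 24 25 26
f 24 26 4
f 25 1 27
f 25 27 26
f 26 27 28
f 26 28 4
f 27 1 29
f 27 29 28
f 28 29 30
f 28 30 4
f 29 1 31
f 29 31 30
f 30 31 32
f 30 32 4
f 31 1 2
f 31 2 32
f 32 2 3
f 32 3 4
f 34 33 36
f 34 36 35
f 36 33 37
f 36 37 35
f 37 33 38
f 37 38 35
f 38 33 39
f 38 39 35
f 39 33 40
f 39 40 35
f 40 33 41
f 40 41 35
f 41 33 42
f 41 42 35
f 42 33 43
f 42 43 35
f 43 33 44
f 43 44 35
f 44 33 45
f 44 45 35
f 45 33 46
f 45 46 35
f 46 33 47
f 46 47 35
f 47 33 48
f 47 48 35
f 48 33 34
f 48 34 35



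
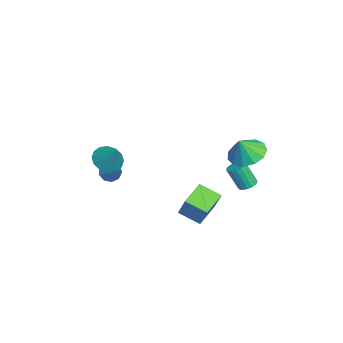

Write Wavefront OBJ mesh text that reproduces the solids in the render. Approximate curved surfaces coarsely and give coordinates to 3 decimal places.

v -0.402 0.731 -2.791
v -1.528 1.494 -2.349
v 0.097 1.759 -3.296
v -1.029 2.522 -2.855
v 0.289 1.018 -1.525
v -0.837 1.781 -1.084
v 0.788 2.046 -2.031
v -0.338 2.809 -1.589
v -3.863 -2.446 -2.042
v -3.464 -2.768 -2.39
v -2.697 -1.894 -1.218
v -3.526 -2.384 -2.559
v -3.746 -2.029 -2.486
v -4.021 -1.869 -2.205
v -4.221 -1.979 -1.847
v -4.254 -2.308 -1.581
v -4.103 -2.701 -1.53
v -3.84 -2.975 -1.719
v -3.587 -3.002 -2.059
v -0.326 4.054 -0.852
v 0.113 3.802 -0.917
v -0.035 3.234 0.288
v -0.474 3.486 0.352
v 0.181 4.011 -0.81
v 0.032 3.443 0.395
v 0.132 4.229 -0.713
v -0.016 3.662 0.492
v -0.021 4.408 -0.648
v -0.169 3.84 0.557
v -0.244 4.505 -0.63
v -0.392 3.938 0.575
v -0.486 4.499 -0.662
v -0.634 3.932 0.542
v -0.691 4.391 -0.739
v -0.839 3.823 0.466
v -0.813 4.205 -0.841
v -0.961 3.638 0.364
v -0.823 3.985 -0.946
v -0.971 3.418 0.259
v -0.719 3.781 -1.029
v -0.867 3.213 0.176
v -0.525 3.639 -1.072
v -0.673 3.071 0.133
v -0.285 3.592 -1.065
v -0.434 3.024 0.14
v -0.055 3.651 -1.009
v -0.204 3.083 0.196
v 2.275 -2.61 2.84
v 2.745 -2.269 2.32
v 3.005 -2.15 3.8
v 2.462 -1.992 2.402
v 2.129 -1.882 2.602
v 1.836 -1.967 2.866
v 1.66 -2.224 3.123
v 1.649 -2.584 3.304
v 1.806 -2.952 3.361
v 2.089 -3.228 3.278
v 2.422 -3.338 3.079
v 2.715 -3.254 2.815
v 2.891 -2.997 2.558
v 2.902 -2.636 2.377
v 2.277 3.733 3.051
v 2.942 4.422 3.128
v 2.583 3.327 4.049
v 2.49 4.621 3.348
v 1.97 4.539 3.473
v 1.548 4.201 3.465
v 1.357 3.714 3.325
v 1.459 3.234 3.098
v 1.82 2.912 2.857
v 2.326 2.851 2.677
v 2.817 3.07 2.615
v 3.136 3.5 2.693
v 3.183 4.004 2.884
f 2 4 1
f 5 2 1
f 1 4 3
f 3 5 1
f 2 8 4
f 6 2 5
f 6 8 2
f 4 8 3
f 7 5 3
f 3 8 7
f 7 6 5
f 8 6 7
f 10 9 12
f 10 12 11
f 12 9 13
f 12 13 11
f 13 9 14
f 13 14 11
f 14 9 15
f 14 15 11
f 15 9 16
f 15 16 11
f 16 9 17
f 16 17 11
f 17 9 18
f 17 18 11
f 18 9 19
f 18 19 11
f 19 9 10
f 19 10 11
f 21 20 24
f 21 24 22
f 22 24 25
f 22 25 23
f 24 20 26
f 24 26 25
f 25 26 27
f 25 27 23
f 26 20 28
f 26 28 27
f 27 28 29
f 27 29 23
f 28 20 30
f 28 30 29
f 29 30 31
f 29 31 23
f 30 20 32
f 30 32 31
f 31 32 33
f 31 33 23
f 32 20 34
f 32 34 33
f 33 34 35
f 33 35 23
f 34 20 36
f 34 36 35
f 35 36 37
f 35 37 23
f 36 20 38
f 36 38 37
f 37 38 39
f 37 39 23
f 38 20 40
f 38 40 39
f 39 40 41
f 39 41 23
f 40 20 42
f 40 42 41
f 41 42 43
f 41 43 23
f 42 20 44
f 42 44 43
f 43 44 45
f 43 45 23
f 44 20 46
f 44 46 45
f 45 46 47
f 45 47 23
f 46 20 21
f 46 21 47
f 47 21 22
f 47 22 23
f 49 48 51
f 49 51 50
f 51 48 52
f 51 52 50
f 52 48 53
f 52 53 50
f 53 48 54
f 53 54 50
f 54 48 55
f 54 55 50
f 55 48 56
f 55 56 50
f 56 48 57
f 56 57 50
f 57 48 58
f 57 58 50
f 58 48 59
f 58 59 50
f 59 48 60
f 59 60 50
f 60 48 61
f 60 61 50
f 61 48 49
f 61 49 50
f 63 62 65
f 63 65 64
f 65 62 66
f 65 66 64
f 66 62 67
f 66 67 64
f 67 62 68
f 67 68 64
f 68 62 69
f 68 69 64
f 69 62 70
f 69 70 64
f 70 62 71
f 70 71 64
f 71 62 72
f 71 72 64
f 72 62 73
f 72 73 64
f 73 62 74
f 73 74 64
f 74 62 63
f 74 63 64



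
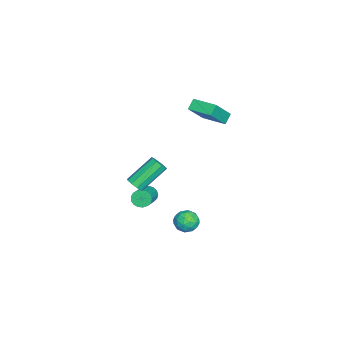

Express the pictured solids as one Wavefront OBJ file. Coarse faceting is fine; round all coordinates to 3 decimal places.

v -3.463 0.807 2.808
v -4.024 1.02 3.337
v -2.793 2.266 2.929
v -3.353 2.479 3.458
v -2.287 0.141 4.322
v -2.847 0.354 4.851
v -1.616 1.6 4.443
v -2.177 1.813 4.972
v -2.926 -2.433 -4.264
v -2.628 -2.58 -4.812
v -0.937 -2.614 -3.883
v -1.234 -2.467 -3.336
v -2.625 -2.274 -4.806
v -0.934 -2.307 -3.878
v -2.691 -2.004 -4.677
v -0.999 -2.038 -3.748
v -2.81 -1.832 -4.453
v -1.119 -1.866 -3.524
v -2.956 -1.799 -4.185
v -1.265 -1.832 -3.257
v -3.095 -1.91 -3.936
v -1.404 -1.944 -3.008
v -3.195 -2.142 -3.762
v -1.504 -2.175 -2.834
v -3.234 -2.44 -3.703
v -1.542 -2.474 -2.775
v -3.202 -2.736 -3.773
v -1.51 -2.77 -2.844
v -3.106 -2.963 -3.955
v -1.415 -2.997 -3.026
v -2.97 -3.069 -4.208
v -1.278 -3.103 -3.279
v -2.823 -3.029 -4.474
v -1.131 -3.063 -3.545
v -2.7 -2.852 -4.692
v -1.008 -2.886 -3.763
v 1.553 -2.235 0.116
v 1.918 -1.778 -0.019
v 0.872 -0.549 1.309
v 0.507 -1.005 1.444
v 1.596 -1.78 -0.272
v 0.549 -0.55 1.055
v 1.253 -1.994 -0.344
v 0.207 -0.764 0.983
v 1.051 -2.321 -0.2
v 0.004 -1.091 1.127
v 1.084 -2.608 0.092
v 0.037 -1.378 1.419
v 1.336 -2.72 0.395
v 0.29 -1.49 1.722
v 1.69 -2.605 0.568
v 0.644 -1.376 1.895
v 1.98 -2.317 0.53
v 0.934 -1.088 1.857
v 2.07 -1.991 0.298
v 1.024 -0.761 1.625
v 1.093 1.093 -3.567
v 1.863 1.056 -3.287
v 0.677 0.404 -2.513
v 1.447 0.367 -2.233
v 1.048 1.083 -2.241
v 1.305 1.509 -2.893
v 1.235 -0.049 -2.907
v 1.492 0.377 -3.559
v 1.951 0.35 -2.88
v 1.835 1.05 -2.468
v 0.705 0.41 -3.332
v 0.589 1.11 -2.92
v 1.515 1.136 -3.52
v 1.025 0.324 -2.28
v 0.791 0.745 -2.285
v 1.243 0.724 -2.12
v 1.186 1.402 -3.288
v 1.639 1.38 -3.123
v 1.16 1.395 -2.508
v 0.901 0.08 -2.677
v 1.354 0.058 -2.512
v 1.297 0.736 -3.68
v 1.749 0.715 -3.515
v 1.38 0.065 -3.292
v 2.019 0.699 -3.116
v 1.774 0.293 -2.496
v 1.65 0.049 -2.892
v 1.801 0.299 -3.276
v 1.951 1.11 -2.874
v 1.706 0.704 -2.254
v 1.471 1.125 -2.258
v 1.623 1.376 -2.642
v 2.002 0.695 -2.634
v 0.834 0.756 -3.546
v 0.589 0.35 -2.926
v 0.917 0.084 -3.158
v 1.069 0.335 -3.542
v 0.766 1.167 -3.304
v 0.521 0.761 -2.684
v 0.739 1.161 -2.524
v 0.89 1.411 -2.908
v 0.538 0.765 -3.166
f 2 4 1
f 5 2 1
f 1 4 3
f 3 5 1
f 2 8 4
f 6 2 5
f 6 8 2
f 4 8 3
f 7 5 3
f 3 8 7
f 7 6 5
f 8 6 7
f 10 9 13
f 10 13 11
f 11 13 14
f 11 14 12
f 13 9 15
f 13 15 14
f 14 15 16
f 14 16 12
f 15 9 17
f 15 17 16
f 16 17 18
f 16 18 12
f 17 9 19
f 17 19 18
f 18 19 20
f 18 20 12
f 19 9 21
f 19 21 20
f 20 21 22
f 20 22 12
f 21 9 23
f 21 23 22
f 22 23 24
f 22 24 12
f 23 9 25
f 23 25 24
f 24 25 26
f 24 26 12
f 25 9 27
f 25 27 26
f 26 27 28
f 26 28 12
f 27 9 29
f 27 29 28
f 28 29 30
f 28 30 12
f 29 9 31
f 29 31 30
f 30 31 32
f 30 32 12
f 31 9 33
f 31 33 32
f 32 33 34
f 32 34 12
f 33 9 35
f 33 35 34
f 34 35 36
f 34 36 12
f 35 9 10
f 35 10 36
f 36 10 11
f 36 11 12
f 38 37 41
f 38 41 39
f 39 41 42
f 39 42 40
f 41 37 43
f 41 43 42
f 42 43 44
f 42 44 40
f 43 37 45
f 43 45 44
f 44 45 46
f 44 46 40
f 45 37 47
f 45 47 46
f 46 47 48
f 46 48 40
f 47 37 49
f 47 49 48
f 48 49 50
f 48 50 40
f 49 37 51
f 49 51 50
f 50 51 52
f 50 52 40
f 51 37 53
f 51 53 52
f 52 53 54
f 52 54 40
f 53 37 55
f 53 55 54
f 54 55 56
f 54 56 40
f 55 37 38
f 55 38 56
f 56 38 39
f 56 39 40
f 57 94 73
f 94 68 97
f 73 97 62
f 94 97 73
f 57 73 69
f 73 62 74
f 69 74 58
f 73 74 69
f 57 69 78
f 69 58 79
f 78 79 64
f 69 79 78
f 57 78 90
f 78 64 93
f 90 93 67
f 78 93 90
f 57 90 94
f 90 67 98
f 94 98 68
f 90 98 94
f 58 74 85
f 74 62 88
f 85 88 66
f 74 88 85
f 62 97 75
f 97 68 96
f 75 96 61
f 97 96 75
f 68 98 95
f 98 67 91
f 95 91 59
f 98 91 95
f 67 93 92
f 93 64 80
f 92 80 63
f 93 80 92
f 64 79 84
f 79 58 81
f 84 81 65
f 79 81 84
f 60 86 72
f 86 66 87
f 72 87 61
f 86 87 72
f 60 72 70
f 72 61 71
f 70 71 59
f 72 71 70
f 60 70 77
f 70 59 76
f 77 76 63
f 70 76 77
f 60 77 82
f 77 63 83
f 82 83 65
f 77 83 82
f 60 82 86
f 82 65 89
f 86 89 66
f 82 89 86
f 61 87 75
f 87 66 88
f 75 88 62
f 87 88 75
f 59 71 95
f 71 61 96
f 95 96 68
f 71 96 95
f 63 76 92
f 76 59 91
f 92 91 67
f 76 91 92
f 65 83 84
f 83 63 80
f 84 80 64
f 83 80 84
f 66 89 85
f 89 65 81
f 85 81 58
f 89 81 85



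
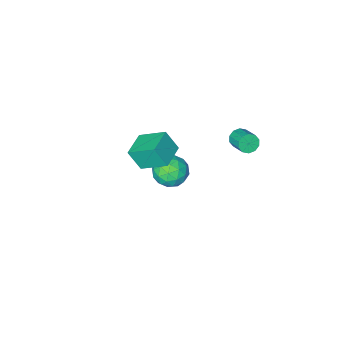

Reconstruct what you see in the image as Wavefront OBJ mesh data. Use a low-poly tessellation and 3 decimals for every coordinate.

v 0.465 -1.179 -3.604
v 1.384 -1.351 -3.747
v 0.136 -2.629 -3.973
v 1.055 -2.801 -4.116
v 0.735 -2.642 -3.24
v 0.938 -1.746 -3.012
v 0.582 -2.234 -4.708
v 0.785 -1.338 -4.48
v 1.457 -2.003 -4.43
v 1.551 -2.255 -3.522
v -0.031 -1.725 -4.198
v 0.063 -1.977 -3.29
v 0.953 -1.138 -3.643
v 0.567 -2.842 -4.077
v 0.378 -2.749 -3.562
v 0.919 -2.85 -3.646
v 0.691 -1.37 -3.211
v 1.231 -1.471 -3.295
v 0.85 -2.23 -2.997
v 0.289 -2.509 -4.425
v 0.829 -2.61 -4.509
v 0.601 -1.13 -4.074
v 1.142 -1.231 -4.158
v 0.67 -1.75 -4.723
v 1.536 -1.622 -4.129
v 1.343 -2.474 -4.345
v 1.065 -2.141 -4.693
v 1.184 -1.615 -4.559
v 1.592 -1.771 -3.595
v 1.399 -2.622 -3.812
v 1.21 -2.529 -3.297
v 1.329 -2.003 -3.163
v 1.634 -2.154 -3.996
v 0.121 -1.358 -3.908
v -0.072 -2.209 -4.125
v 0.191 -1.977 -4.557
v 0.31 -1.451 -4.423
v 0.177 -1.506 -3.375
v -0.016 -2.358 -3.591
v 0.336 -2.365 -3.161
v 0.455 -1.839 -3.027
v -0.114 -1.826 -3.724
v 3.104 0.129 1.128
v 2.388 1.198 1.919
v 4.163 0.866 1.093
v 3.447 1.934 1.884
v 3.473 -0.354 2.116
v 2.757 0.714 2.907
v 4.532 0.382 2.081
v 3.816 1.451 2.872
v -0.374 1.929 1.711
v 0.054 1.749 1.946
v 0.181 2.651 2.404
v -0.246 2.831 2.169
v 0.142 1.879 1.665
v 0.269 2.781 2.124
v 0.033 2.028 1.402
v 0.16 2.93 1.861
v -0.231 2.139 1.257
v -0.104 3.041 1.715
v -0.55 2.17 1.285
v -0.423 3.072 1.743
v -0.801 2.109 1.476
v -0.674 3.011 1.934
v -0.889 1.979 1.756
v -0.762 2.881 2.215
v -0.78 1.83 2.019
v -0.653 2.732 2.478
v -0.516 1.719 2.165
v -0.389 2.621 2.623
v -0.197 1.688 2.137
v -0.07 2.59 2.595
f 1 38 17
f 38 12 41
f 17 41 6
f 38 41 17
f 1 17 13
f 17 6 18
f 13 18 2
f 17 18 13
f 1 13 22
f 13 2 23
f 22 23 8
f 13 23 22
f 1 22 34
f 22 8 37
f 34 37 11
f 22 37 34
f 1 34 38
f 34 11 42
f 38 42 12
f 34 42 38
f 2 18 29
f 18 6 32
f 29 32 10
f 18 32 29
f 6 41 19
f 41 12 40
f 19 40 5
f 41 40 19
f 12 42 39
f 42 11 35
f 39 35 3
f 42 35 39
f 11 37 36
f 37 8 24
f 36 24 7
f 37 24 36
f 8 23 28
f 23 2 25
f 28 25 9
f 23 25 28
f 4 30 16
f 30 10 31
f 16 31 5
f 30 31 16
f 4 16 14
f 16 5 15
f 14 15 3
f 16 15 14
f 4 14 21
f 14 3 20
f 21 20 7
f 14 20 21
f 4 21 26
f 21 7 27
f 26 27 9
f 21 27 26
f 4 26 30
f 26 9 33
f 30 33 10
f 26 33 30
f 5 31 19
f 31 10 32
f 19 32 6
f 31 32 19
f 3 15 39
f 15 5 40
f 39 40 12
f 15 40 39
f 7 20 36
f 20 3 35
f 36 35 11
f 20 35 36
f 9 27 28
f 27 7 24
f 28 24 8
f 27 24 28
f 10 33 29
f 33 9 25
f 29 25 2
f 33 25 29
f 44 46 43
f 47 44 43
f 43 46 45
f 45 47 43
f 44 50 46
f 48 44 47
f 48 50 44
f 46 50 45
f 49 47 45
f 45 50 49
f 49 48 47
f 50 48 49
f 52 51 55
f 52 55 53
f 53 55 56
f 53 56 54
f 55 51 57
f 55 57 56
f 56 57 58
f 56 58 54
f 57 51 59
f 57 59 58
f 58 59 60
f 58 60 54
f 59 51 61
f 59 61 60
f 60 61 62
f 60 62 54
f 61 51 63
f 61 63 62
f 62 63 64
f 62 64 54
f 63 51 65
f 63 65 64
f 64 65 66
f 64 66 54
f 65 51 67
f 65 67 66
f 66 67 68
f 66 68 54
f 67 51 69
f 67 69 68
f 68 69 70
f 68 70 54
f 69 51 71
f 69 71 70
f 70 71 72
f 70 72 54
f 71 51 52
f 71 52 72
f 72 52 53
f 72 53 54



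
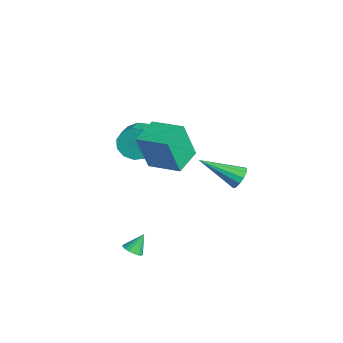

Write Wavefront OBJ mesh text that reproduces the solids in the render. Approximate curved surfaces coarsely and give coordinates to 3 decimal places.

v 0.622 -0.511 1.572
v 0.688 -1.101 3.524
v -0.398 0.479 1.907
v -0.331 -0.111 3.858
v 1.851 0.651 1.882
v 1.918 0.061 3.833
v 0.832 1.641 2.216
v 0.898 1.051 4.168
v -3.072 0.01 0.809
v -2.609 0.337 0.059
v -1.526 -0.182 0.5
v -1.988 -0.51 1.251
v -2.579 0.715 0.43
v -1.496 0.195 0.871
v -2.705 0.868 0.921
v -1.622 0.349 1.362
v -2.948 0.749 1.376
v -1.864 0.23 1.817
v -3.23 0.396 1.652
v -2.146 -0.124 2.093
v -3.461 -0.08 1.66
v -2.378 -0.6 2.101
v -3.569 -0.528 1.398
v -2.486 -1.048 1.839
v -3.519 -0.805 0.949
v -2.436 -1.324 1.391
v -3.327 -0.823 0.456
v -2.244 -1.343 0.897
v -3.054 -0.577 0.075
v -1.971 -1.096 0.516
v -2.786 -0.144 -0.073
v -1.703 -0.664 0.368
v 1.755 -1.546 -3.257
v 2.147 -1.214 -3.39
v 1.545 -0.954 -2.403
v 1.943 -1.118 -3.507
v 1.697 -1.119 -3.567
v 1.463 -1.219 -3.555
v 1.297 -1.393 -3.476
v 1.235 -1.602 -3.346
v 1.293 -1.798 -3.196
v 1.456 -1.937 -3.06
v 1.688 -1.986 -2.969
v 1.935 -1.934 -2.944
v 2.141 -1.793 -2.991
v 2.258 -1.596 -3.099
v 2.26 -1.387 -3.243
v 0.607 3.795 -0.043
v 0.874 4.026 0.503
v -0.067 2.005 1.043
v 0.53 4.151 0.496
v 0.21 4.163 0.317
v 0.017 4.059 0.025
v 0.01 3.87 -0.29
v 0.194 3.658 -0.525
v 0.508 3.49 -0.608
v 0.854 3.418 -0.511
v 1.121 3.466 -0.266
v 1.226 3.619 0.05
v 1.134 3.827 0.337
f 2 4 1
f 5 2 1
f 1 4 3
f 3 5 1
f 2 8 4
f 6 2 5
f 6 8 2
f 4 8 3
f 7 5 3
f 3 8 7
f 7 6 5
f 8 6 7
f 10 9 13
f 10 13 11
f 11 13 14
f 11 14 12
f 13 9 15
f 13 15 14
f 14 15 16
f 14 16 12
f 15 9 17
f 15 17 16
f 16 17 18
f 16 18 12
f 17 9 19
f 17 19 18
f 18 19 20
f 18 20 12
f 19 9 21
f 19 21 20
f 20 21 22
f 20 22 12
f 21 9 23
f 21 23 22
f 22 23 24
f 22 24 12
f 23 9 25
f 23 25 24
f 24 25 26
f 24 26 12
f 25 9 27
f 25 27 26
f 26 27 28
f 26 28 12
f 27 9 29
f 27 29 28
f 28 29 30
f 28 30 12
f 29 9 31
f 29 31 30
f 30 31 32
f 30 32 12
f 31 9 10
f 31 10 32
f 32 10 11
f 32 11 12
f 34 33 36
f 34 36 35
f 36 33 37
f 36 37 35
f 37 33 38
f 37 38 35
f 38 33 39
f 38 39 35
f 39 33 40
f 39 40 35
f 40 33 41
f 40 41 35
f 41 33 42
f 41 42 35
f 42 33 43
f 42 43 35
f 43 33 44
f 43 44 35
f 44 33 45
f 44 45 35
f 45 33 46
f 45 46 35
f 46 33 47
f 46 47 35
f 47 33 34
f 47 34 35
f 49 48 51
f 49 51 50
f 51 48 52
f 51 52 50
f 52 48 53
f 52 53 50
f 53 48 54
f 53 54 50
f 54 48 55
f 54 55 50
f 55 48 56
f 55 56 50
f 56 48 57
f 56 57 50
f 57 48 58
f 57 58 50
f 58 48 59
f 58 59 50
f 59 48 60
f 59 60 50
f 60 48 49
f 60 49 50



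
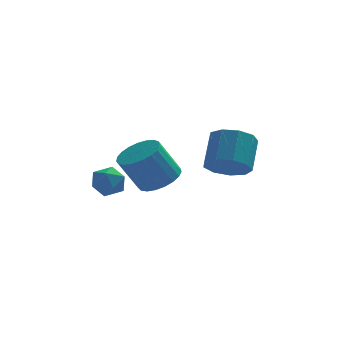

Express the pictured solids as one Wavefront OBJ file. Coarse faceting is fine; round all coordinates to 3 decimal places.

v 3.809 0.333 -0.925
v 4.607 0.718 -1.507
v 4.949 1.931 -0.236
v 4.151 1.547 0.345
v 3.992 1.064 -1.672
v 4.333 2.277 -0.401
v 3.29 1.068 -1.487
v 3.632 2.281 -0.216
v 2.832 0.728 -1.04
v 3.174 1.941 0.231
v 2.831 0.204 -0.539
v 3.172 1.417 0.732
v 3.287 -0.26 -0.219
v 3.629 0.953 1.052
v 3.988 -0.446 -0.23
v 4.33 0.767 1.041
v 4.605 -0.267 -0.566
v 4.947 0.946 0.705
v 4.85 0.192 -1.071
v 5.191 1.406 0.2
v 0.949 -0.188 -1.311
v 1.465 -1.067 -1.157
v 0.566 -1.31 0.465
v 0.051 -0.432 0.311
v 1.722 -0.779 -0.971
v 0.823 -1.022 0.65
v 1.845 -0.389 -0.844
v 0.947 -0.632 0.777
v 1.814 0.036 -0.798
v 0.915 -0.207 0.824
v 1.633 0.422 -0.84
v 0.734 0.178 0.781
v 1.334 0.702 -0.964
v 0.435 0.459 0.658
v 0.968 0.828 -1.148
v 0.07 0.585 0.474
v 0.599 0.779 -1.36
v -0.299 0.536 0.262
v 0.291 0.562 -1.563
v -0.608 0.319 0.059
v 0.096 0.216 -1.723
v -0.802 -0.027 -0.101
v 0.049 -0.2 -1.811
v -0.849 -0.444 -0.19
v 0.158 -0.615 -1.813
v -0.741 -0.858 -0.192
v 0.403 -0.955 -1.729
v -0.495 -1.199 -0.107
v 0.743 -1.163 -1.571
v -0.156 -1.407 0.05
v 1.119 -1.203 -1.369
v 0.22 -1.446 0.253
v -1.052 2.274 -2.9
v -0.515 2.332 -2.215
v -1.805 1.288 -2.225
v -1.268 1.346 -1.54
v -1.802 2.009 -1.733
v -1.337 2.618 -2.15
v -0.983 1.002 -2.29
v -0.518 1.611 -2.707
v -0.472 1.546 -1.838
v -0.978 2.168 -1.494
v -1.342 1.452 -2.946
v -1.848 2.074 -2.602
f 2 1 5
f 2 5 3
f 3 5 6
f 3 6 4
f 5 1 7
f 5 7 6
f 6 7 8
f 6 8 4
f 7 1 9
f 7 9 8
f 8 9 10
f 8 10 4
f 9 1 11
f 9 11 10
f 10 11 12
f 10 12 4
f 11 1 13
f 11 13 12
f 12 13 14
f 12 14 4
f 13 1 15
f 13 15 14
f 14 15 16
f 14 16 4
f 15 1 17
f 15 17 16
f 16 17 18
f 16 18 4
f 17 1 19
f 17 19 18
f 18 19 20
f 18 20 4
f 19 1 2
f 19 2 20
f 20 2 3
f 20 3 4
f 22 21 25
f 22 25 23
f 23 25 26
f 23 26 24
f 25 21 27
f 25 27 26
f 26 27 28
f 26 28 24
f 27 21 29
f 27 29 28
f 28 29 30
f 28 30 24
f 29 21 31
f 29 31 30
f 30 31 32
f 30 32 24
f 31 21 33
f 31 33 32
f 32 33 34
f 32 34 24
f 33 21 35
f 33 35 34
f 34 35 36
f 34 36 24
f 35 21 37
f 35 37 36
f 36 37 38
f 36 38 24
f 37 21 39
f 37 39 38
f 38 39 40
f 38 40 24
f 39 21 41
f 39 41 40
f 40 41 42
f 40 42 24
f 41 21 43
f 41 43 42
f 42 43 44
f 42 44 24
f 43 21 45
f 43 45 44
f 44 45 46
f 44 46 24
f 45 21 47
f 45 47 46
f 46 47 48
f 46 48 24
f 47 21 49
f 47 49 48
f 48 49 50
f 48 50 24
f 49 21 51
f 49 51 50
f 50 51 52
f 50 52 24
f 51 21 22
f 51 22 52
f 52 22 23
f 52 23 24
f 53 64 58
f 53 58 54
f 53 54 60
f 53 60 63
f 53 63 64
f 54 58 62
f 58 64 57
f 64 63 55
f 63 60 59
f 60 54 61
f 56 62 57
f 56 57 55
f 56 55 59
f 56 59 61
f 56 61 62
f 57 62 58
f 55 57 64
f 59 55 63
f 61 59 60
f 62 61 54



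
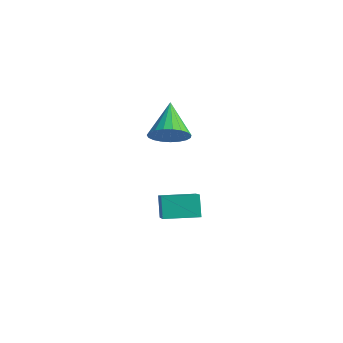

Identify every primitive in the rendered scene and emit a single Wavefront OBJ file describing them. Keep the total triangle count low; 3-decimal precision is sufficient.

v 2.28 -2.658 -3.669
v 1.728 -2.32 -2.565
v 3.233 -1.179 -3.647
v 2.681 -0.84 -2.542
v 3.839 -3.68 -2.578
v 3.287 -3.341 -1.473
v 4.792 -2.2 -2.555
v 4.24 -1.862 -1.451
v 3.725 -3.214 2.672
v 4.427 -2.509 2.779
v 2.515 -2.206 3.968
v 4.205 -2.363 2.459
v 3.901 -2.365 2.175
v 3.567 -2.513 1.978
v 3.26 -2.782 1.9
v 3.033 -3.126 1.956
v 2.926 -3.485 2.136
v 2.957 -3.798 2.409
v 3.122 -4.009 2.727
v 3.39 -4.083 3.036
v 3.717 -4.007 3.281
v 4.045 -3.794 3.422
v 4.318 -3.48 3.433
v 4.488 -3.121 3.312
v 4.527 -2.777 3.081
f 2 4 1
f 5 2 1
f 1 4 3
f 3 5 1
f 2 8 4
f 6 2 5
f 6 8 2
f 4 8 3
f 7 5 3
f 3 8 7
f 7 6 5
f 8 6 7
f 10 9 12
f 10 12 11
f 12 9 13
f 12 13 11
f 13 9 14
f 13 14 11
f 14 9 15
f 14 15 11
f 15 9 16
f 15 16 11
f 16 9 17
f 16 17 11
f 17 9 18
f 17 18 11
f 18 9 19
f 18 19 11
f 19 9 20
f 19 20 11
f 20 9 21
f 20 21 11
f 21 9 22
f 21 22 11
f 22 9 23
f 22 23 11
f 23 9 24
f 23 24 11
f 24 9 25
f 24 25 11
f 25 9 10
f 25 10 11



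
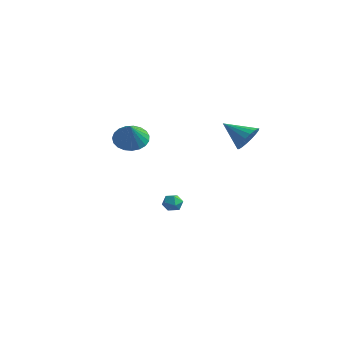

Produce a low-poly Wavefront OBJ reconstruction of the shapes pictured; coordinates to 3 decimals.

v -3.113 2.025 -3.427
v -2.547 2.295 -3.603
v -2.613 1.125 -3.197
v -2.047 1.395 -3.373
v -2.352 1.599 -2.834
v -2.661 2.155 -2.976
v -2.499 1.265 -3.824
v -2.808 1.821 -3.966
v -2.167 1.825 -3.848
v -2.076 2.032 -3.236
v -3.084 1.388 -3.564
v -2.993 1.595 -2.952
v 1.269 3.621 1.894
v 1.679 3.918 2.675
v -0.129 3.099 2.826
v 1.469 4.252 2.548
v 1.221 4.461 2.291
v 0.981 4.503 1.956
v 0.799 4.371 1.608
v 0.71 4.09 1.318
v 0.732 3.716 1.141
v 0.86 3.324 1.114
v 1.069 2.99 1.241
v 1.318 2.781 1.497
v 1.557 2.739 1.832
v 1.739 2.871 2.18
v 1.828 3.152 2.47
v 1.807 3.525 2.647
v -0.288 -3.582 3.278
v 0.56 -3.355 2.89
v 0.448 -4.338 4.442
v 0.494 -3.045 3.132
v 0.293 -2.828 3.4
v -0.008 -2.741 3.647
v -0.358 -2.8 3.83
v -0.696 -2.994 3.918
v -0.963 -3.29 3.895
v -1.113 -3.636 3.766
v -1.121 -3.973 3.552
v -0.985 -4.243 3.291
v -0.728 -4.398 3.027
v -0.395 -4.412 2.808
v -0.044 -4.283 2.669
v 0.266 -4.033 2.636
v 0.479 -3.704 2.714
f 1 12 6
f 1 6 2
f 1 2 8
f 1 8 11
f 1 11 12
f 2 6 10
f 6 12 5
f 12 11 3
f 11 8 7
f 8 2 9
f 4 10 5
f 4 5 3
f 4 3 7
f 4 7 9
f 4 9 10
f 5 10 6
f 3 5 12
f 7 3 11
f 9 7 8
f 10 9 2
f 14 13 16
f 14 16 15
f 16 13 17
f 16 17 15
f 17 13 18
f 17 18 15
f 18 13 19
f 18 19 15
f 19 13 20
f 19 20 15
f 20 13 21
f 20 21 15
f 21 13 22
f 21 22 15
f 22 13 23
f 22 23 15
f 23 13 24
f 23 24 15
f 24 13 25
f 24 25 15
f 25 13 26
f 25 26 15
f 26 13 27
f 26 27 15
f 27 13 28
f 27 28 15
f 28 13 14
f 28 14 15
f 30 29 32
f 30 32 31
f 32 29 33
f 32 33 31
f 33 29 34
f 33 34 31
f 34 29 35
f 34 35 31
f 35 29 36
f 35 36 31
f 36 29 37
f 36 37 31
f 37 29 38
f 37 38 31
f 38 29 39
f 38 39 31
f 39 29 40
f 39 40 31
f 40 29 41
f 40 41 31
f 41 29 42
f 41 42 31
f 42 29 43
f 42 43 31
f 43 29 44
f 43 44 31
f 44 29 45
f 44 45 31
f 45 29 30
f 45 30 31



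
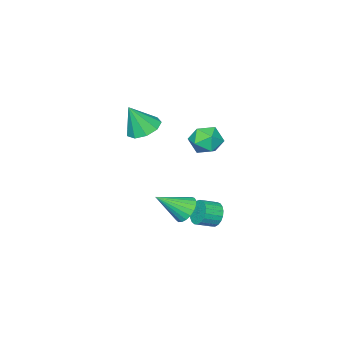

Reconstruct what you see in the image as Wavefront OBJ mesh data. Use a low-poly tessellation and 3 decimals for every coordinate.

v -1.56 3.262 -3.617
v -1.147 3.645 -4.142
v -0.288 3.261 -3.748
v -0.7 2.878 -3.223
v -1.163 3.857 -3.903
v -0.304 3.473 -3.509
v -1.247 3.966 -3.613
v -0.388 3.582 -3.219
v -1.385 3.953 -3.325
v -0.526 3.569 -2.931
v -1.553 3.82 -3.087
v -0.694 3.437 -2.693
v -1.723 3.591 -2.94
v -0.864 3.208 -2.546
v -1.864 3.305 -2.911
v -1.005 2.922 -2.517
v -1.952 3.012 -3.004
v -1.093 2.628 -2.61
v -1.973 2.762 -3.202
v -1.114 2.378 -2.808
v -1.922 2.598 -3.473
v -1.063 2.214 -3.079
v -1.809 2.549 -3.768
v -0.95 2.165 -3.374
v -1.652 2.623 -4.037
v -0.793 2.24 -3.643
v -1.479 2.808 -4.234
v -0.62 2.424 -3.84
v -1.321 3.071 -4.324
v -0.462 2.687 -3.93
v -1.203 3.367 -4.291
v -0.344 2.984 -3.897
v -0.776 1.954 -3.5
v -0.338 1.696 -4.194
v 0.516 1.086 -2.36
v -0.187 2.013 -4.124
v -0.138 2.319 -3.946
v -0.199 2.562 -3.691
v -0.36 2.701 -3.403
v -0.593 2.71 -3.132
v -0.858 2.588 -2.925
v -1.109 2.357 -2.817
v -1.302 2.056 -2.827
v -1.404 1.738 -2.953
v -1.398 1.457 -3.174
v -1.284 1.262 -3.452
v -1.083 1.186 -3.738
v -0.828 1.244 -3.982
v -0.565 1.424 -4.144
v -1.25 4.11 2.266
v -0.366 4.106 1.9
v -1.134 2.594 2.56
v -0.25 2.59 2.194
v -0.424 3.04 3.021
v -0.496 3.976 2.839
v -1.004 2.724 1.621
v -1.076 3.66 1.439
v -0.214 3.25 1.502
v 0.145 3.445 2.367
v -1.645 3.255 2.093
v -1.286 3.45 2.958
v 0.632 0.417 2.458
v 1.196 1.206 2.438
v 1.268 0.003 4.002
v 0.612 1.351 2.717
v 0.037 1.059 2.875
v -0.259 0.467 2.838
v -0.138 -0.149 2.623
v 0.344 -0.501 2.331
v 0.96 -0.422 2.098
v 1.423 0.048 2.034
v 1.516 0.692 2.168
f 2 1 5
f 2 5 3
f 3 5 6
f 3 6 4
f 5 1 7
f 5 7 6
f 6 7 8
f 6 8 4
f 7 1 9
f 7 9 8
f 8 9 10
f 8 10 4
f 9 1 11
f 9 11 10
f 10 11 12
f 10 12 4
f 11 1 13
f 11 13 12
f 12 13 14
f 12 14 4
f 13 1 15
f 13 15 14
f 14 15 16
f 14 16 4
f 15 1 17
f 15 17 16
f 16 17 18
f 16 18 4
f 17 1 19
f 17 19 18
f 18 19 20
f 18 20 4
f 19 1 21
f 19 21 20
f 20 21 22
f 20 22 4
f 21 1 23
f 21 23 22
f 22 23 24
f 22 24 4
f 23 1 25
f 23 25 24
f 24 25 26
f 24 26 4
f 25 1 27
f 25 27 26
f 26 27 28
f 26 28 4
f 27 1 29
f 27 29 28
f 28 29 30
f 28 30 4
f 29 1 31
f 29 31 30
f 30 31 32
f 30 32 4
f 31 1 2
f 31 2 32
f 32 2 3
f 32 3 4
f 34 33 36
f 34 36 35
f 36 33 37
f 36 37 35
f 37 33 38
f 37 38 35
f 38 33 39
f 38 39 35
f 39 33 40
f 39 40 35
f 40 33 41
f 40 41 35
f 41 33 42
f 41 42 35
f 42 33 43
f 42 43 35
f 43 33 44
f 43 44 35
f 44 33 45
f 44 45 35
f 45 33 46
f 45 46 35
f 46 33 47
f 46 47 35
f 47 33 48
f 47 48 35
f 48 33 49
f 48 49 35
f 49 33 34
f 49 34 35
f 50 61 55
f 50 55 51
f 50 51 57
f 50 57 60
f 50 60 61
f 51 55 59
f 55 61 54
f 61 60 52
f 60 57 56
f 57 51 58
f 53 59 54
f 53 54 52
f 53 52 56
f 53 56 58
f 53 58 59
f 54 59 55
f 52 54 61
f 56 52 60
f 58 56 57
f 59 58 51
f 63 62 65
f 63 65 64
f 65 62 66
f 65 66 64
f 66 62 67
f 66 67 64
f 67 62 68
f 67 68 64
f 68 62 69
f 68 69 64
f 69 62 70
f 69 70 64
f 70 62 71
f 70 71 64
f 71 62 72
f 71 72 64
f 72 62 63
f 72 63 64



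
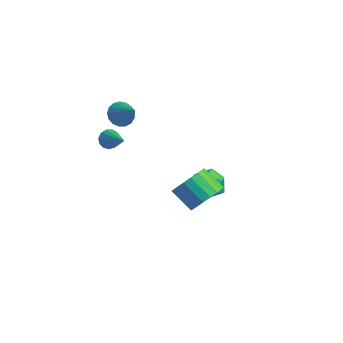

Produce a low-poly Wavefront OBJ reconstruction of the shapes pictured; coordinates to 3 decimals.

v -4.117 -0.886 1.89
v -3.759 -1.382 1.375
v -2.883 -1.054 2.91
v -3.629 -1.036 1.274
v -3.611 -0.656 1.315
v -3.708 -0.328 1.488
v -3.9 -0.128 1.752
v -4.141 -0.102 2.048
v -4.377 -0.255 2.308
v -4.553 -0.553 2.473
v -4.629 -0.926 2.503
v -4.589 -1.291 2.394
v -4.44 -1.563 2.168
v -4.217 -1.679 1.88
v -3.971 -1.614 1.593
v 3.285 -2.097 0.099
v 3.894 -2.524 0.84
v 2.704 -2.689 1.722
v 2.095 -2.263 0.981
v 3.907 -2.068 0.944
v 2.718 -2.234 1.826
v 3.798 -1.619 0.88
v 2.608 -1.784 1.762
v 3.586 -1.264 0.662
v 2.397 -1.429 1.544
v 3.315 -1.074 0.332
v 2.126 -1.239 1.214
v 3.038 -1.087 -0.044
v 1.849 -1.252 0.838
v 2.81 -1.3 -0.392
v 1.62 -1.465 0.49
v 2.676 -1.671 -0.642
v 1.486 -1.836 0.24
v 2.662 -2.126 -0.746
v 1.473 -2.292 0.136
v 2.772 -2.576 -0.682
v 1.582 -2.741 0.2
v 2.983 -2.931 -0.464
v 1.794 -3.096 0.418
v 3.254 -3.121 -0.134
v 2.065 -3.286 0.748
v 3.531 -3.108 0.242
v 2.342 -3.273 1.124
v 3.76 -2.895 0.59
v 2.57 -3.06 1.472
v -0.318 1.97 -1.948
v 0.065 2.494 -2.735
v -0.265 0.586 -2.845
v 0.118 1.11 -3.632
v 0.681 0.964 -2.794
v 0.648 1.82 -2.239
v -0.848 1.26 -3.341
v -0.881 2.116 -2.786
v -0.263 2.055 -3.596
v 0.682 1.873 -3.257
v -0.882 1.207 -2.323
v 0.063 1.025 -1.984
v -2.583 -3.157 1.983
v -2.269 -3.062 1.469
v -1.157 -3.463 2.797
v -2.293 -2.757 1.626
v -2.409 -2.579 1.896
v -2.58 -2.584 2.194
v -2.752 -2.771 2.425
v -2.871 -3.081 2.516
v -2.898 -3.415 2.437
v -2.825 -3.666 2.215
v -2.675 -3.756 1.919
v -2.496 -3.656 1.643
v -2.345 -3.397 1.475
f 2 1 4
f 2 4 3
f 4 1 5
f 4 5 3
f 5 1 6
f 5 6 3
f 6 1 7
f 6 7 3
f 7 1 8
f 7 8 3
f 8 1 9
f 8 9 3
f 9 1 10
f 9 10 3
f 10 1 11
f 10 11 3
f 11 1 12
f 11 12 3
f 12 1 13
f 12 13 3
f 13 1 14
f 13 14 3
f 14 1 15
f 14 15 3
f 15 1 2
f 15 2 3
f 17 16 20
f 17 20 18
f 18 20 21
f 18 21 19
f 20 16 22
f 20 22 21
f 21 22 23
f 21 23 19
f 22 16 24
f 22 24 23
f 23 24 25
f 23 25 19
f 24 16 26
f 24 26 25
f 25 26 27
f 25 27 19
f 26 16 28
f 26 28 27
f 27 28 29
f 27 29 19
f 28 16 30
f 28 30 29
f 29 30 31
f 29 31 19
f 30 16 32
f 30 32 31
f 31 32 33
f 31 33 19
f 32 16 34
f 32 34 33
f 33 34 35
f 33 35 19
f 34 16 36
f 34 36 35
f 35 36 37
f 35 37 19
f 36 16 38
f 36 38 37
f 37 38 39
f 37 39 19
f 38 16 40
f 38 40 39
f 39 40 41
f 39 41 19
f 40 16 42
f 40 42 41
f 41 42 43
f 41 43 19
f 42 16 44
f 42 44 43
f 43 44 45
f 43 45 19
f 44 16 17
f 44 17 45
f 45 17 18
f 45 18 19
f 46 57 51
f 46 51 47
f 46 47 53
f 46 53 56
f 46 56 57
f 47 51 55
f 51 57 50
f 57 56 48
f 56 53 52
f 53 47 54
f 49 55 50
f 49 50 48
f 49 48 52
f 49 52 54
f 49 54 55
f 50 55 51
f 48 50 57
f 52 48 56
f 54 52 53
f 55 54 47
f 59 58 61
f 59 61 60
f 61 58 62
f 61 62 60
f 62 58 63
f 62 63 60
f 63 58 64
f 63 64 60
f 64 58 65
f 64 65 60
f 65 58 66
f 65 66 60
f 66 58 67
f 66 67 60
f 67 58 68
f 67 68 60
f 68 58 69
f 68 69 60
f 69 58 70
f 69 70 60
f 70 58 59
f 70 59 60

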